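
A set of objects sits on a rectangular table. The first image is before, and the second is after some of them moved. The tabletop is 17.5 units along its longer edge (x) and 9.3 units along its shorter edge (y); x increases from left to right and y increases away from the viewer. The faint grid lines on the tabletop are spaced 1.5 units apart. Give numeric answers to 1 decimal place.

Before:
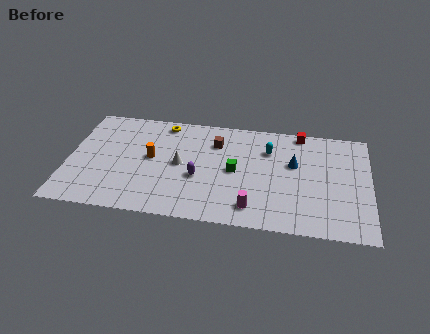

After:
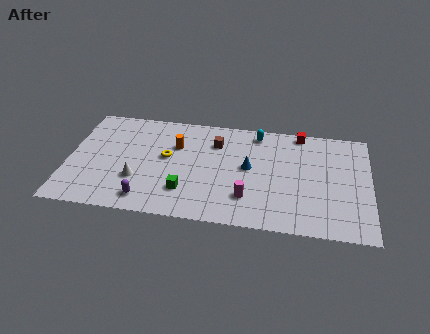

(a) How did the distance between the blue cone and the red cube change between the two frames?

+1.7

They were about 2.8 units apart before and 4.5 after — 1.7 units further apart.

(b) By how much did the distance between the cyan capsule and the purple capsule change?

+4.1

They were about 5.0 units apart before and 9.1 after — 4.1 units further apart.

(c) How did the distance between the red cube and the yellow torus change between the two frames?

+0.4

They were about 8.0 units apart before and 8.4 after — 0.4 units further apart.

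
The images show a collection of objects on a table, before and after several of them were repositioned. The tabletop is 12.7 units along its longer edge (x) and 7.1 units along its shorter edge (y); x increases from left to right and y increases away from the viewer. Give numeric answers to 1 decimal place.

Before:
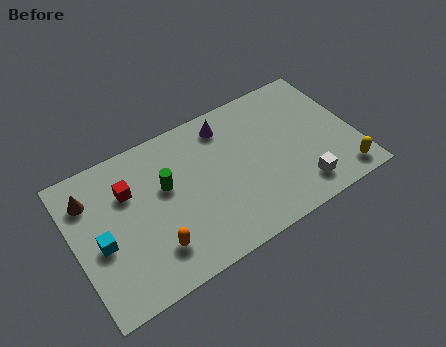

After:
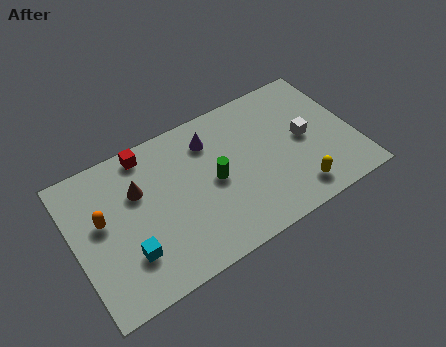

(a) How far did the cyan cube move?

1.6

From (1.1, 3.1) to (2.2, 2.0), the cyan cube covered √(1.1² + 1.1²) ≈ 1.6 units.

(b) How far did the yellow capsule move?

2.1

The yellow capsule moved from about (11.8, 1.0) to (9.7, 1.2), a distance of √(2.1² + 0.2²) ≈ 2.1.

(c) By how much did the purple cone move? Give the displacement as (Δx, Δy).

(-0.8, -0.4)

From the two frames, the purple cone sits at roughly (7.2, 5.9) before and (6.4, 5.5) after.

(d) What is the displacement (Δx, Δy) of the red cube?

(1.0, 1.4)

From the two frames, the red cube sits at roughly (2.6, 4.9) before and (3.6, 6.3) after.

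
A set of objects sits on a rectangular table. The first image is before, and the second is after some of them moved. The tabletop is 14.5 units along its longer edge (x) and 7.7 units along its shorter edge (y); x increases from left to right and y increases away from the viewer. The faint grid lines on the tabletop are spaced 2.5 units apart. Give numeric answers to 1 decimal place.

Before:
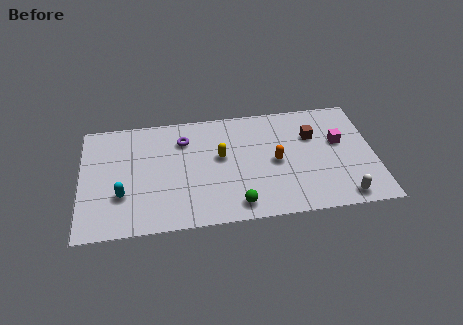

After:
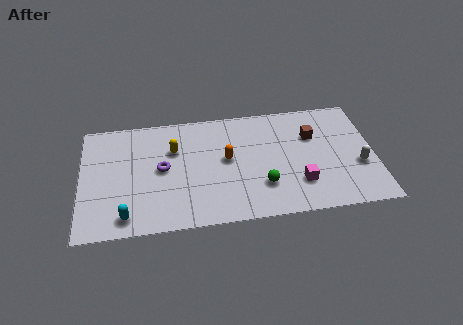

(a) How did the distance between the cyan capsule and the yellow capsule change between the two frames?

-0.5

They were about 5.3 units apart before and 4.8 after — 0.5 units closer together.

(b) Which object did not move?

the brown cube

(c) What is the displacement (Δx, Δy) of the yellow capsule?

(-2.3, 0.8)

The yellow capsule was at about (6.9, 4.4) and moved to about (4.6, 5.2).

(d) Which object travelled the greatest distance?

the magenta cube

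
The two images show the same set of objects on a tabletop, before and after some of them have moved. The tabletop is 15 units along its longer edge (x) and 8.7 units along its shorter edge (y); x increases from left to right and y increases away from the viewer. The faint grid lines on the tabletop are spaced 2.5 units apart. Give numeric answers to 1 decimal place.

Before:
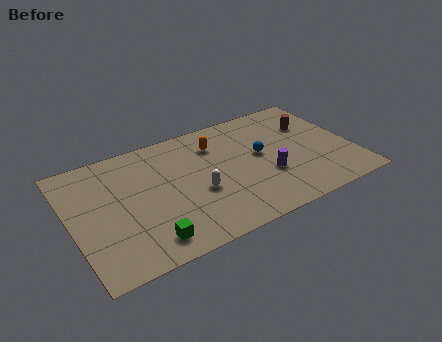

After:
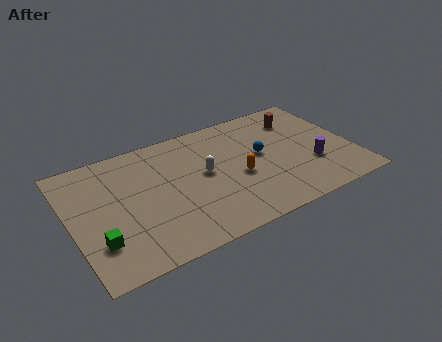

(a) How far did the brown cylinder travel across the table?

0.9

The brown cylinder was near (13.2, 6.0) before and (12.6, 6.7) after, so it travelled √(0.6² + 0.7²) ≈ 0.9 units.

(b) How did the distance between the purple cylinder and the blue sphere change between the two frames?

+1.4

The distance was about 1.7 in the first image and 3.1 in the second, so they moved 1.4 units further apart.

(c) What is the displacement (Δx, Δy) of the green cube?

(-2.4, 1.0)

The green cube was at about (3.6, 1.4) and moved to about (1.2, 2.4).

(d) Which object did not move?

the blue sphere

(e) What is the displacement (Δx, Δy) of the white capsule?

(0.5, 1.2)

From the two frames, the white capsule sits at roughly (6.6, 3.5) before and (7.1, 4.7) after.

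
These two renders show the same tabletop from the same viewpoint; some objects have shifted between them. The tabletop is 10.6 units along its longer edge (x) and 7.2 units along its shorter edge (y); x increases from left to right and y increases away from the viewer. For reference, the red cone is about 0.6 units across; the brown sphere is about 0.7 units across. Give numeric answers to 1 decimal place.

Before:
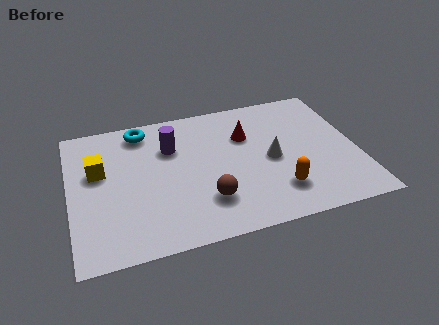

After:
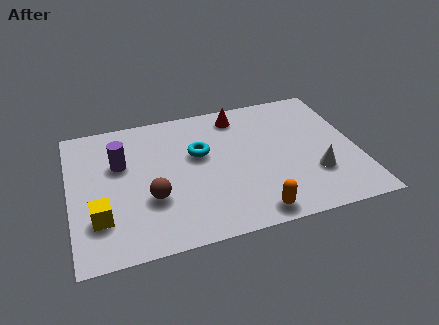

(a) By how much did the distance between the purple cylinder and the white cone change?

+3.5

They were about 3.9 units apart before and 7.4 after — 3.5 units further apart.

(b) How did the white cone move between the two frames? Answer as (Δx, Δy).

(1.5, -1.2)

The white cone started near (7.4, 3.4) and ended near (8.9, 2.2).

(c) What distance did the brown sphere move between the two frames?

2.1

From (4.9, 1.9) to (2.9, 2.5), the brown sphere covered √(2.0² + 0.6²) ≈ 2.1 units.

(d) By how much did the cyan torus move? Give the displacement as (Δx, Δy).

(2.0, -1.8)

The cyan torus was at about (2.8, 6.2) and moved to about (4.8, 4.4).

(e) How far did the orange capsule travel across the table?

1.3

The orange capsule moved from about (7.5, 1.7) to (6.5, 0.8), a distance of √(1.0² + 0.9²) ≈ 1.3.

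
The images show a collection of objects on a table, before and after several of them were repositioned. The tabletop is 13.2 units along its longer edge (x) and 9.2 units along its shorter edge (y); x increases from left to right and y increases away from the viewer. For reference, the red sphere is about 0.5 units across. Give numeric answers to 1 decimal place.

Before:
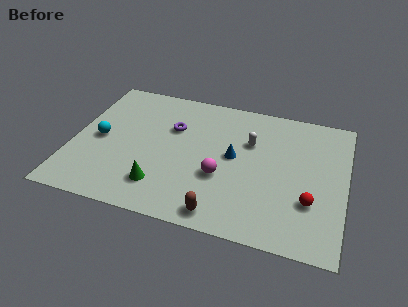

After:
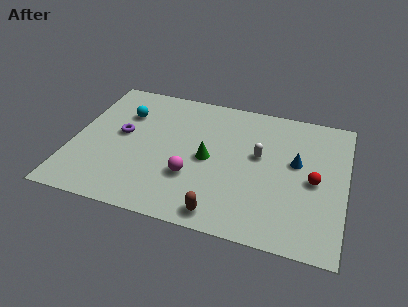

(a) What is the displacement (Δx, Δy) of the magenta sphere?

(-1.4, -0.4)

From the two frames, the magenta sphere sits at roughly (7.3, 3.4) before and (5.9, 3.0) after.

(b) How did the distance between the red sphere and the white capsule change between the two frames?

-1.6

They were about 4.5 units apart before and 2.9 after — 1.6 units closer together.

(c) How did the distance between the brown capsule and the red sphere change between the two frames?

+0.8

Before: roughly 4.5 units apart; after: 5.3. That's 0.8 units further apart.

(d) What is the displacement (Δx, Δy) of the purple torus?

(-2.4, -1.1)

From the two frames, the purple torus sits at roughly (4.7, 6.1) before and (2.3, 5.0) after.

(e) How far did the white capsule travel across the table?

0.9

The white capsule was near (8.5, 6.1) before and (9.0, 5.3) after, so it travelled √(0.5² + 0.8²) ≈ 0.9 units.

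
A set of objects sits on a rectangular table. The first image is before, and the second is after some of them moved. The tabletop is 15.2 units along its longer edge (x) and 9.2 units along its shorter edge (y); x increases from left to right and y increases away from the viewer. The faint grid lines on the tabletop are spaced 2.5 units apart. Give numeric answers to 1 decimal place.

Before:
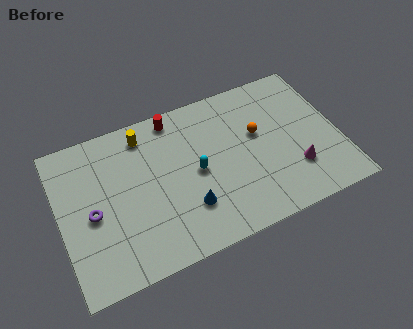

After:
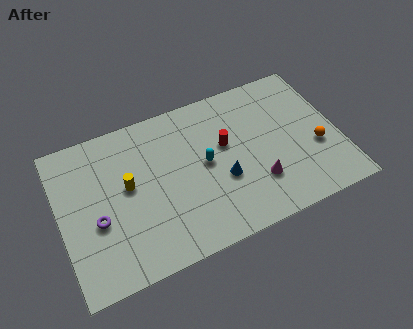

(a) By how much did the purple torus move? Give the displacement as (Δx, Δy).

(0.2, -0.5)

The purple torus was at about (1.7, 4.2) and moved to about (1.9, 3.7).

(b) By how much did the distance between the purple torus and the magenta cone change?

-2.3

Before: roughly 11.0 units apart; after: 8.7. That's 2.3 units closer together.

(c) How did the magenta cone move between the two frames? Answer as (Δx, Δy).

(-2.1, 0.0)

From the two frames, the magenta cone sits at roughly (12.6, 2.6) before and (10.5, 2.6) after.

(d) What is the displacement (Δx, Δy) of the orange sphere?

(3.0, -2.0)

The orange sphere was at about (10.9, 5.5) and moved to about (13.9, 3.5).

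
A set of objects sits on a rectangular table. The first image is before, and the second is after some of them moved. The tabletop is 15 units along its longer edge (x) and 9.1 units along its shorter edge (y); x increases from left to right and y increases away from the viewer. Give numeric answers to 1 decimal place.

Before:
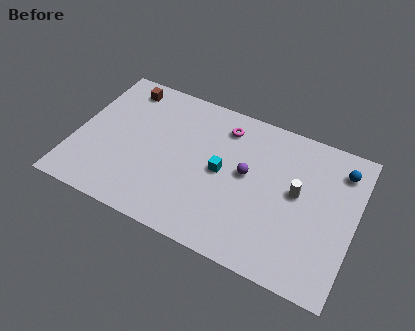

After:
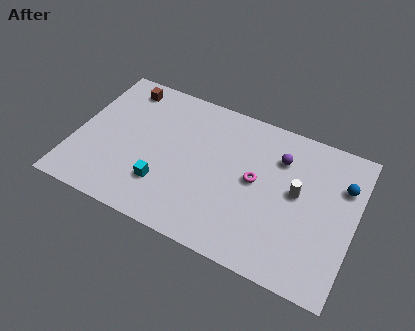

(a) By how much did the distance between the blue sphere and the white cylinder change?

-0.4

They were about 3.1 units apart before and 2.7 after — 0.4 units closer together.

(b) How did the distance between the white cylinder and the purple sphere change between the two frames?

-0.7

The distance was about 2.7 in the first image and 2.0 in the second, so they moved 0.7 units closer together.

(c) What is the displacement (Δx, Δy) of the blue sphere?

(0.2, -0.9)

The blue sphere was at about (14.0, 7.3) and moved to about (14.2, 6.4).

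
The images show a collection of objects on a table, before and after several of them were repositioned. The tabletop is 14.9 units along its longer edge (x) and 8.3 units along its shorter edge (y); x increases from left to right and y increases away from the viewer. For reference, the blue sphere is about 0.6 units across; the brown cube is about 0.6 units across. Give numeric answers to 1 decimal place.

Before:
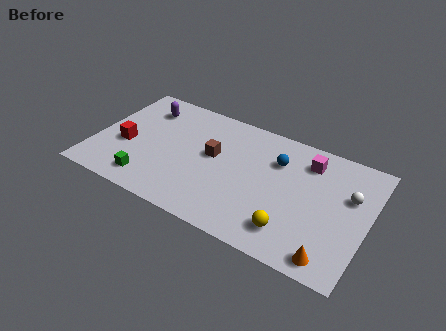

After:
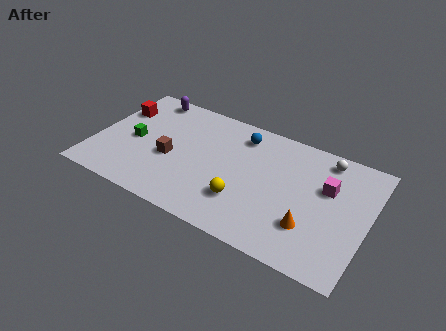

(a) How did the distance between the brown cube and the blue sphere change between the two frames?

+1.2

Before: roughly 3.6 units apart; after: 4.8. That's 1.2 units further apart.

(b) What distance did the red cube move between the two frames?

2.5

The red cube moved from about (1.7, 3.4) to (0.9, 5.8), a distance of √(0.8² + 2.4²) ≈ 2.5.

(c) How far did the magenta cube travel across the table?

1.8

The magenta cube moved from about (11.4, 6.6) to (12.6, 5.3), a distance of √(1.2² + 1.3²) ≈ 1.8.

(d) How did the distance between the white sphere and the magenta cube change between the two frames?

-0.8

The distance was about 2.7 in the first image and 1.9 in the second, so they moved 0.8 units closer together.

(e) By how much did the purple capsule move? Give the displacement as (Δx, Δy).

(0.0, 0.9)

From the two frames, the purple capsule sits at roughly (2.3, 6.5) before and (2.3, 7.4) after.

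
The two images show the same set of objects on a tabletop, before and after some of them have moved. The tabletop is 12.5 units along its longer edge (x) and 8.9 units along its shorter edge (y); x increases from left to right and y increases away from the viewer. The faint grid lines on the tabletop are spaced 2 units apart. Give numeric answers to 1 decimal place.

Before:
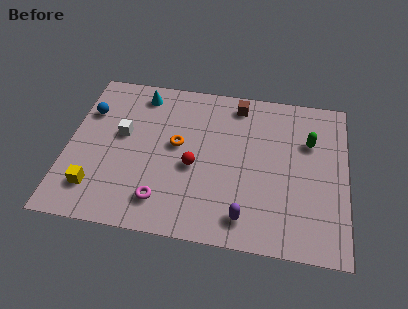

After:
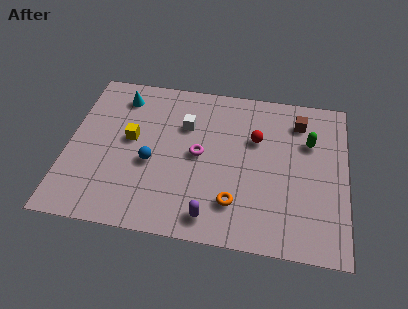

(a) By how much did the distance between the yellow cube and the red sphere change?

+1.0

Before: roughly 4.7 units apart; after: 5.7. That's 1.0 units further apart.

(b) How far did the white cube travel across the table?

3.0

The white cube moved from about (2.4, 5.1) to (5.2, 6.1), a distance of √(2.8² + 1.0²) ≈ 3.0.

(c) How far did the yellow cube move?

3.3

From (1.4, 1.9) to (2.8, 4.9), the yellow cube covered √(1.4² + 3.0²) ≈ 3.3 units.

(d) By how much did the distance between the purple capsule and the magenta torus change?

-0.3

They were about 3.7 units apart before and 3.4 after — 0.3 units closer together.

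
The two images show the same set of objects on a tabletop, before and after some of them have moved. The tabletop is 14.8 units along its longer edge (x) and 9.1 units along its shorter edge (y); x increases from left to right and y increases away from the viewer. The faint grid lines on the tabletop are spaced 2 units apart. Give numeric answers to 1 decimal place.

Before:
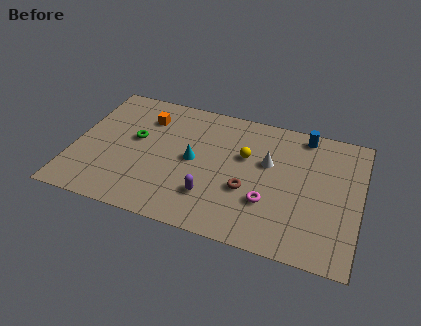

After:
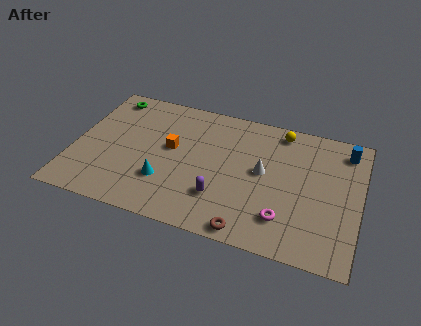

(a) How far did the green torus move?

3.2

The green torus was near (3.1, 5.2) before and (1.4, 7.9) after, so it travelled √(1.7² + 2.7²) ≈ 3.2 units.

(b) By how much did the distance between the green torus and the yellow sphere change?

+3.4

Before: roughly 5.7 units apart; after: 9.1. That's 3.4 units further apart.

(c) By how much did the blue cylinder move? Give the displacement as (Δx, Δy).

(2.2, -0.5)

The blue cylinder was at about (11.7, 8.1) and moved to about (13.9, 7.6).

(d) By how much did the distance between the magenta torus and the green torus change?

+3.8

Before: roughly 7.5 units apart; after: 11.3. That's 3.8 units further apart.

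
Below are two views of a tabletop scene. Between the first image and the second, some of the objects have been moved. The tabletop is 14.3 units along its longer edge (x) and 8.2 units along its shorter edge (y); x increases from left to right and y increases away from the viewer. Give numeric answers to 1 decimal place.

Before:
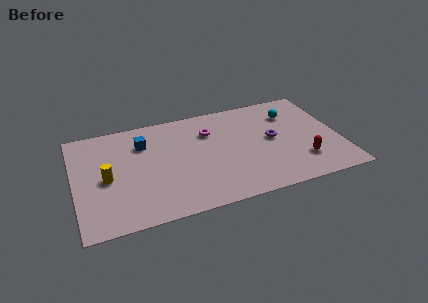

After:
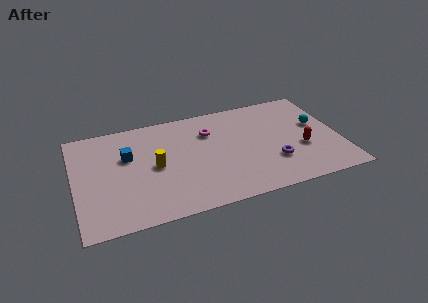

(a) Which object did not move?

the magenta torus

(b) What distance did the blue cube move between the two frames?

1.2

The blue cube was near (3.8, 6.0) before and (2.9, 5.2) after, so it travelled √(0.9² + 0.8²) ≈ 1.2 units.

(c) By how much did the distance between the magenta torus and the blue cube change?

+1.0

Before: roughly 3.6 units apart; after: 4.6. That's 1.0 units further apart.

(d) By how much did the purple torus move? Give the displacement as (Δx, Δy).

(-0.1, -1.8)

The purple torus started near (10.7, 4.3) and ended near (10.6, 2.5).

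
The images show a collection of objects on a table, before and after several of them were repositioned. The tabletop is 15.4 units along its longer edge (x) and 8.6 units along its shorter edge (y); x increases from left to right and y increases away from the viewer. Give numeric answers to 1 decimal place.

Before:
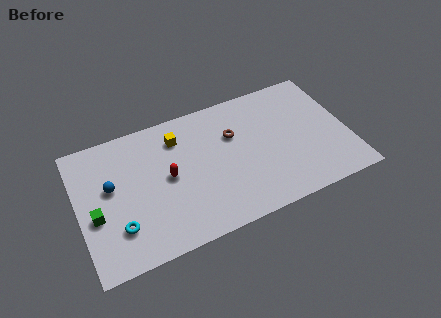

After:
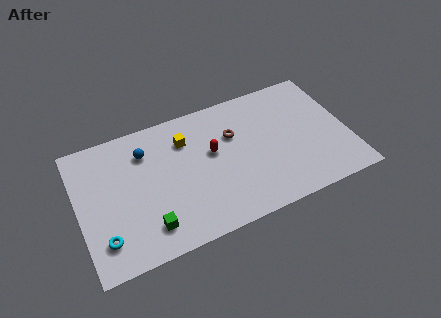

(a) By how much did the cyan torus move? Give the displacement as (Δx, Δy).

(-0.9, -0.4)

The cyan torus started near (2.1, 2.3) and ended near (1.2, 1.9).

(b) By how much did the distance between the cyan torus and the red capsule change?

+3.5

The distance was about 3.7 in the first image and 7.2 in the second, so they moved 3.5 units further apart.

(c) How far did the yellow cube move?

0.5

The yellow cube was near (5.9, 6.7) before and (6.3, 6.4) after, so it travelled √(0.4² + 0.3²) ≈ 0.5 units.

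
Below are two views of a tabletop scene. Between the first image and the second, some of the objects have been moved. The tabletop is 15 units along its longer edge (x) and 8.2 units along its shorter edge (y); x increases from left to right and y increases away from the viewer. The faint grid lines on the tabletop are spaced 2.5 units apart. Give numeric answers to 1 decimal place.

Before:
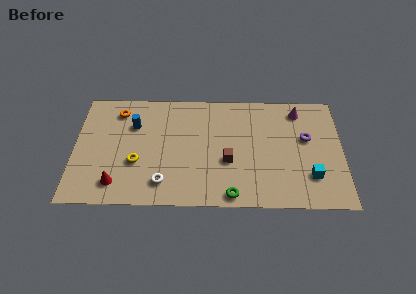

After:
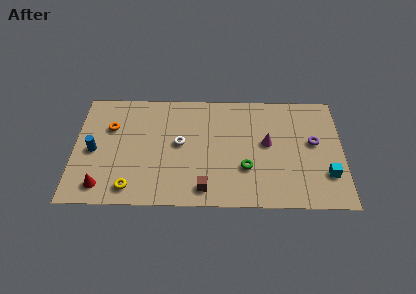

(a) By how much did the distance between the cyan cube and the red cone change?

+1.7

Before: roughly 10.8 units apart; after: 12.5. That's 1.7 units further apart.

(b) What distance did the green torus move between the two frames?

2.1

The green torus moved from about (8.8, 0.8) to (9.6, 2.7), a distance of √(0.8² + 1.9²) ≈ 2.1.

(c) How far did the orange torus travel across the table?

1.3

The orange torus was near (2.4, 6.7) before and (2.0, 5.5) after, so it travelled √(0.4² + 1.2²) ≈ 1.3 units.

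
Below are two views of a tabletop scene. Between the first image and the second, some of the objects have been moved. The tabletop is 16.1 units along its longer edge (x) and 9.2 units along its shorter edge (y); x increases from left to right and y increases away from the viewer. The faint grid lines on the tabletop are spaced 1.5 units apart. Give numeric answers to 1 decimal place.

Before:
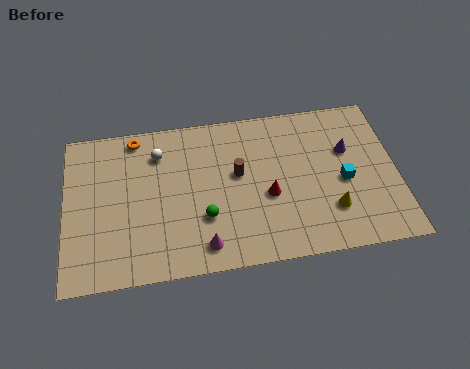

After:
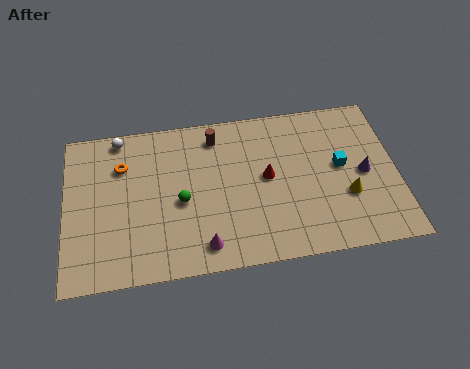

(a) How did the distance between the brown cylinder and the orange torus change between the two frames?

-1.0

They were about 5.7 units apart before and 4.7 after — 1.0 units closer together.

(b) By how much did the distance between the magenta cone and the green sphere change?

+1.3

They were about 1.6 units apart before and 2.9 after — 1.3 units further apart.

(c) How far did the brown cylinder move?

2.6

From (8.4, 5.3) to (7.4, 7.7), the brown cylinder covered √(1.0² + 2.4²) ≈ 2.6 units.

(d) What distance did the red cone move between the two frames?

1.1

The red cone moved from about (9.8, 3.8) to (9.8, 4.9), a distance of √(0.0² + 1.1²) ≈ 1.1.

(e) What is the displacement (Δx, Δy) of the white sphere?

(-1.9, 1.2)

The white sphere started near (4.6, 7.1) and ended near (2.7, 8.3).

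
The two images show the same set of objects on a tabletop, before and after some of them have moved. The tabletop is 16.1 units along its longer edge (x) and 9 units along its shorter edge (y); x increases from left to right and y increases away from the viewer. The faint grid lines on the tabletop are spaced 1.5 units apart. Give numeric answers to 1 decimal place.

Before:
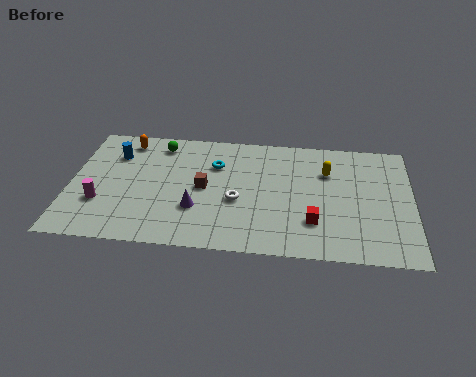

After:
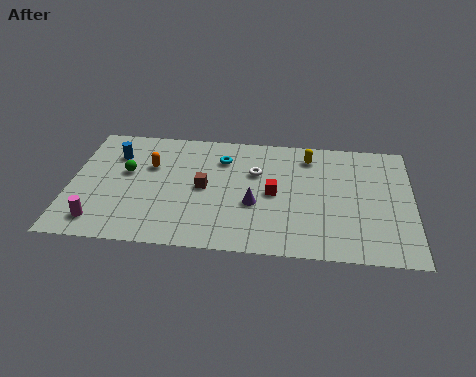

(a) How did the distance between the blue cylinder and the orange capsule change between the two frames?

+0.6

The distance was about 1.2 in the first image and 1.8 in the second, so they moved 0.6 units further apart.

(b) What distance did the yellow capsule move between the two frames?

1.4

The yellow capsule moved from about (12.1, 6.3) to (11.2, 7.4), a distance of √(0.9² + 1.1²) ≈ 1.4.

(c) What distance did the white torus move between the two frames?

2.3

From (7.9, 3.7) to (8.7, 5.9), the white torus covered √(0.8² + 2.2²) ≈ 2.3 units.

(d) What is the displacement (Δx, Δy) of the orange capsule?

(1.2, -1.8)

The orange capsule started near (2.5, 7.7) and ended near (3.7, 5.9).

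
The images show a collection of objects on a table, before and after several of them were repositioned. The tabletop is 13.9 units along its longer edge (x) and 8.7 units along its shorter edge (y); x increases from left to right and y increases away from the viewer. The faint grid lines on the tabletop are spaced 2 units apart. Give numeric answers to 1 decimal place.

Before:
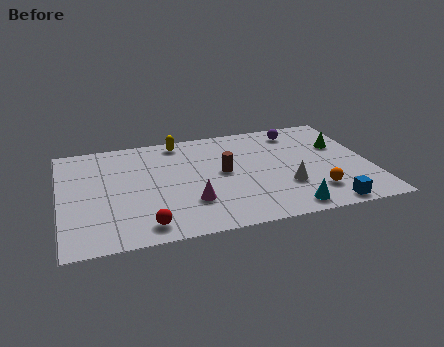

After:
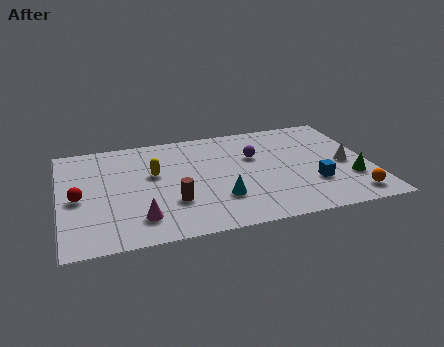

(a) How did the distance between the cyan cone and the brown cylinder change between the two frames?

-2.3

Before: roughly 4.4 units apart; after: 2.1. That's 2.3 units closer together.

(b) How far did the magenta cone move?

2.4

The magenta cone moved from about (5.7, 2.5) to (3.4, 1.8), a distance of √(2.3² + 0.7²) ≈ 2.4.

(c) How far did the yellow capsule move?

2.8

The yellow capsule moved from about (5.5, 7.7) to (4.2, 5.2), a distance of √(1.3² + 2.5²) ≈ 2.8.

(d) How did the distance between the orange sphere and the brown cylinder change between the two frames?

+3.3

The distance was about 4.7 in the first image and 8.0 in the second, so they moved 3.3 units further apart.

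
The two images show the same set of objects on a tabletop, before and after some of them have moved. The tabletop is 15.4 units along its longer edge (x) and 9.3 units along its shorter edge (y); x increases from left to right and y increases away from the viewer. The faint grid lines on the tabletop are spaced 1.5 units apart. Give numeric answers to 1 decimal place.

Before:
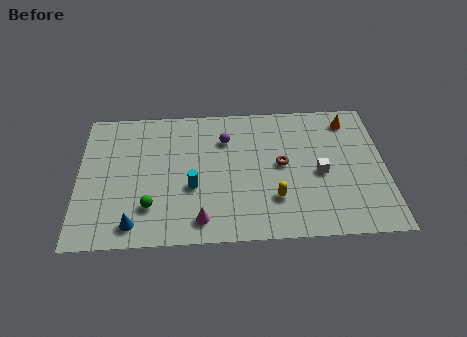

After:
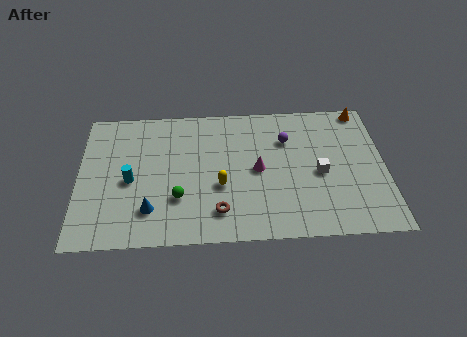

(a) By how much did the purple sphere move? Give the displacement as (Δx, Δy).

(3.1, -0.2)

The purple sphere was at about (7.4, 6.8) and moved to about (10.5, 6.6).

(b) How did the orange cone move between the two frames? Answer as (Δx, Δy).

(0.7, 0.7)

The orange cone was at about (13.7, 7.8) and moved to about (14.4, 8.5).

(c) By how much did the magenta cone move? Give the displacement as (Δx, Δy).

(2.9, 3.2)

From the two frames, the magenta cone sits at roughly (6.1, 1.4) before and (9.0, 4.6) after.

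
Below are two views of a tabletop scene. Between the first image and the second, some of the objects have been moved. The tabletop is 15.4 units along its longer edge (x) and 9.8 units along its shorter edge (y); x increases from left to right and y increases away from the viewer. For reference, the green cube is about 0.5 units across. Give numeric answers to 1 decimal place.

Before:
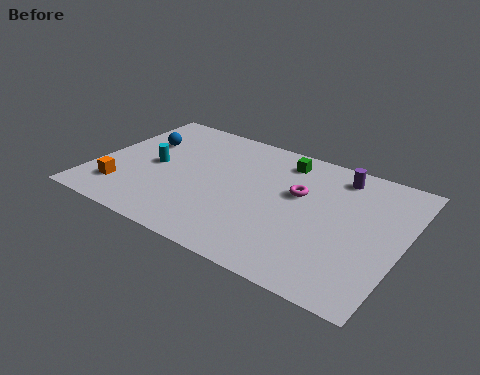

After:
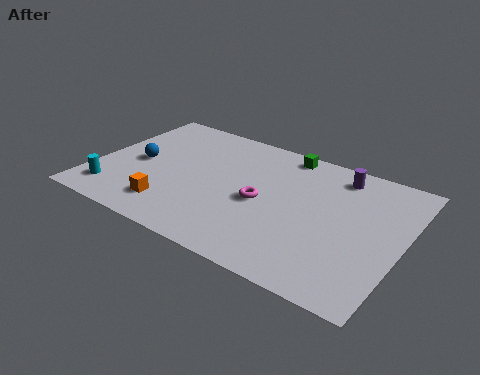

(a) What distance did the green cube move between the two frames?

0.6

The green cube was near (9.0, 8.2) before and (9.0, 8.8) after, so it travelled √(0.0² + 0.6²) ≈ 0.6 units.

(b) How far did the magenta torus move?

2.2

From (10.1, 6.0) to (8.5, 4.5), the magenta torus covered √(1.6² + 1.5²) ≈ 2.2 units.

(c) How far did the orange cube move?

2.6

The orange cube moved from about (1.7, 2.2) to (4.3, 2.0), a distance of √(2.6² + 0.2²) ≈ 2.6.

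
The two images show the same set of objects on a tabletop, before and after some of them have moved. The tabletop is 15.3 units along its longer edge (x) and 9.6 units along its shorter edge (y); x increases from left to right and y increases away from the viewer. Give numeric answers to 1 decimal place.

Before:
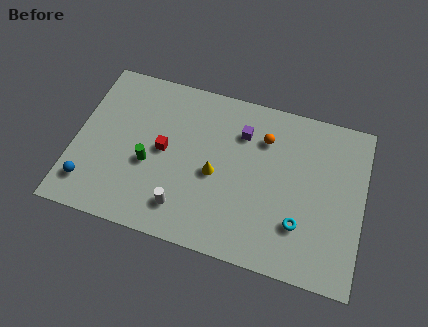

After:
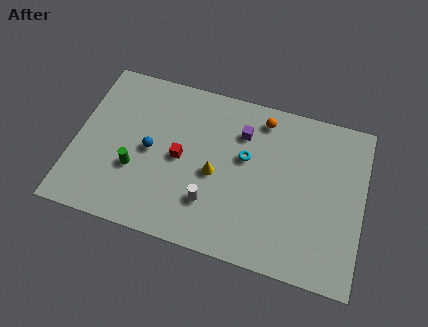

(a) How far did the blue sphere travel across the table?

4.1

The blue sphere was near (1.0, 1.9) before and (4.0, 4.7) after, so it travelled √(3.0² + 2.8²) ≈ 4.1 units.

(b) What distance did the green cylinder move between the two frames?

0.9

The green cylinder moved from about (4.0, 3.9) to (3.3, 3.4), a distance of √(0.7² + 0.5²) ≈ 0.9.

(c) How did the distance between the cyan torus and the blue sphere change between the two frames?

-6.0

Before: roughly 11.1 units apart; after: 5.1. That's 6.0 units closer together.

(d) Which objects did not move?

the purple cube and the yellow cone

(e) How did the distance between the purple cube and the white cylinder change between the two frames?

-1.2

They were about 5.9 units apart before and 4.7 after — 1.2 units closer together.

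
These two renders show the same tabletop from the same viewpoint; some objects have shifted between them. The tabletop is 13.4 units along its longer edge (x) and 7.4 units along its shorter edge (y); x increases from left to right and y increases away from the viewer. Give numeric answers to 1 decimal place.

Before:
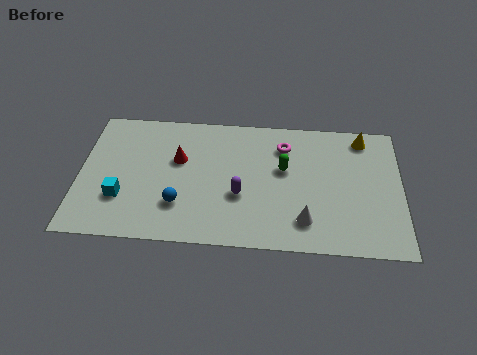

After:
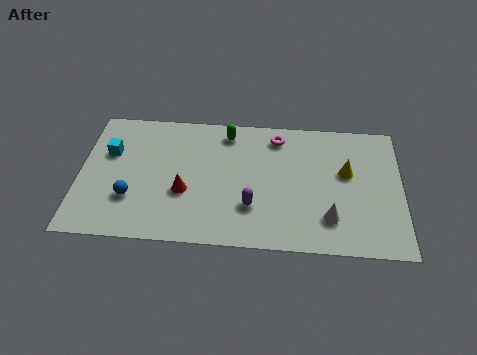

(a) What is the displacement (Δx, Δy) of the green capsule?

(-2.4, 1.9)

The green capsule started near (8.5, 4.4) and ended near (6.1, 6.3).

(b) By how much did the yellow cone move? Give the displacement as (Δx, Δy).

(-0.7, -2.0)

The yellow cone was at about (11.8, 6.4) and moved to about (11.1, 4.4).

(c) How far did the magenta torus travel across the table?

0.6

The magenta torus moved from about (8.5, 5.7) to (8.2, 6.2), a distance of √(0.3² + 0.5²) ≈ 0.6.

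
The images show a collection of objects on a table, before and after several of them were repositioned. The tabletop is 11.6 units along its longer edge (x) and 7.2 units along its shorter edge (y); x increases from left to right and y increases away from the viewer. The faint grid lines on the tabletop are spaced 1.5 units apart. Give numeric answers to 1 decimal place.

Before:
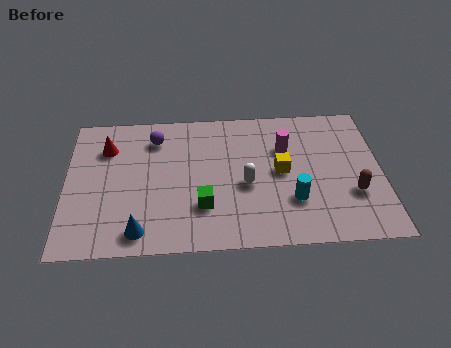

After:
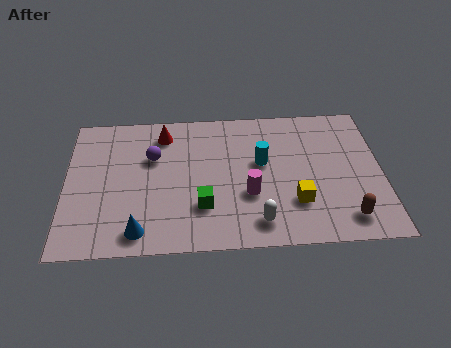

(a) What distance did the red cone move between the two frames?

2.2

The red cone moved from about (1.5, 5.3) to (3.6, 5.9), a distance of √(2.1² + 0.6²) ≈ 2.2.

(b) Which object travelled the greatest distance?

the magenta cylinder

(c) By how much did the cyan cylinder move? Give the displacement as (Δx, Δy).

(-1.1, 2.0)

The cyan cylinder started near (8.3, 2.2) and ended near (7.2, 4.2).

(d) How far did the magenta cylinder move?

2.7

From (8.1, 4.9) to (6.7, 2.6), the magenta cylinder covered √(1.4² + 2.3²) ≈ 2.7 units.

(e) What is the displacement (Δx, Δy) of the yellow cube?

(0.5, -1.6)

The yellow cube was at about (7.9, 3.7) and moved to about (8.4, 2.1).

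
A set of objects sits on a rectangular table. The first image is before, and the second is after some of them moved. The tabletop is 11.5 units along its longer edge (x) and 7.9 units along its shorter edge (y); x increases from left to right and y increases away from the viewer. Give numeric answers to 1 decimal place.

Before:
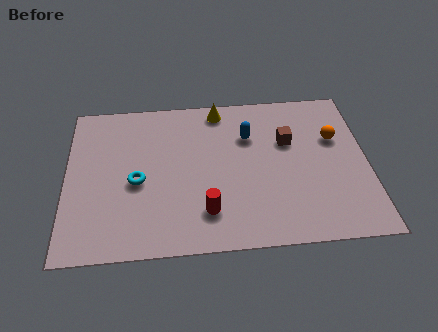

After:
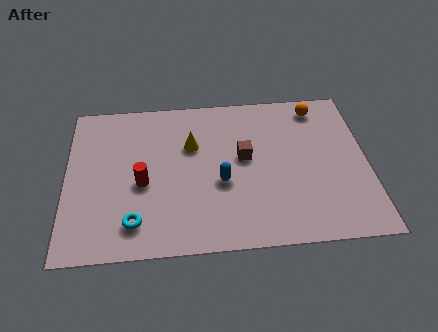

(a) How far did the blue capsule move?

2.5

The blue capsule moved from about (7.0, 5.5) to (5.9, 3.2), a distance of √(1.1² + 2.3²) ≈ 2.5.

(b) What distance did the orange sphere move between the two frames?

1.8

The orange sphere was near (10.3, 5.1) before and (9.7, 6.8) after, so it travelled √(0.6² + 1.7²) ≈ 1.8 units.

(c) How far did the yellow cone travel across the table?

2.1

The yellow cone moved from about (5.9, 7.0) to (4.8, 5.2), a distance of √(1.1² + 1.8²) ≈ 2.1.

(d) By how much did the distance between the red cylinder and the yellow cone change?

-2.6

Before: roughly 5.2 units apart; after: 2.6. That's 2.6 units closer together.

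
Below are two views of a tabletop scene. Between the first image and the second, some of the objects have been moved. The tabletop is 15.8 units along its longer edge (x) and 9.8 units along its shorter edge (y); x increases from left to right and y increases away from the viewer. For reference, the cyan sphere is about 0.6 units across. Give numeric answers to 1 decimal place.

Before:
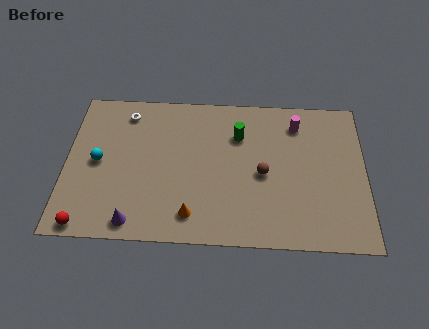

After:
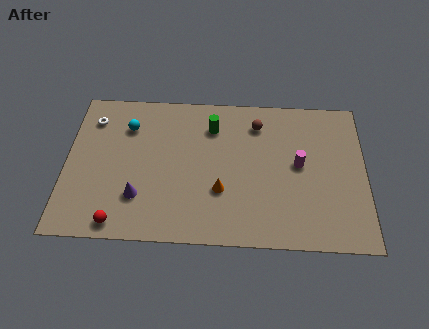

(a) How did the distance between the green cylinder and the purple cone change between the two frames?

-1.9

Before: roughly 8.0 units apart; after: 6.1. That's 1.9 units closer together.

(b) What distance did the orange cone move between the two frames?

2.2

The orange cone moved from about (6.7, 1.7) to (8.2, 3.3), a distance of √(1.5² + 1.6²) ≈ 2.2.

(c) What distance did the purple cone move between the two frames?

1.6

The purple cone was near (3.7, 1.1) before and (3.9, 2.7) after, so it travelled √(0.2² + 1.6²) ≈ 1.6 units.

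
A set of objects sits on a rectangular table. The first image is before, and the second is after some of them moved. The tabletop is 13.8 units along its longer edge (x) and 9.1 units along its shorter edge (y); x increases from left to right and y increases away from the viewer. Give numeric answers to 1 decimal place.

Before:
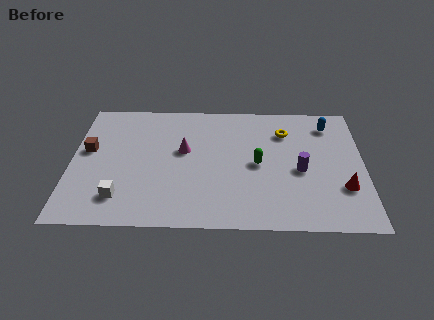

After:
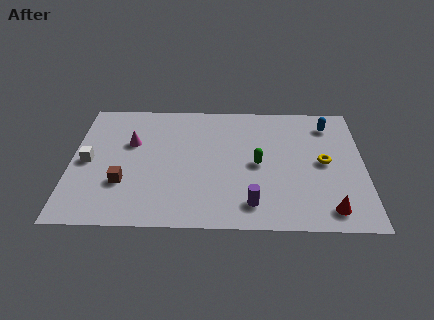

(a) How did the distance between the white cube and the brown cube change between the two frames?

-1.4

They were about 3.7 units apart before and 2.3 after — 1.4 units closer together.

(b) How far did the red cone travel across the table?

1.7

The red cone moved from about (12.8, 2.8) to (12.1, 1.3), a distance of √(0.7² + 1.5²) ≈ 1.7.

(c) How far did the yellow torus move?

2.8

The yellow torus moved from about (10.1, 6.8) to (11.9, 4.6), a distance of √(1.8² + 2.2²) ≈ 2.8.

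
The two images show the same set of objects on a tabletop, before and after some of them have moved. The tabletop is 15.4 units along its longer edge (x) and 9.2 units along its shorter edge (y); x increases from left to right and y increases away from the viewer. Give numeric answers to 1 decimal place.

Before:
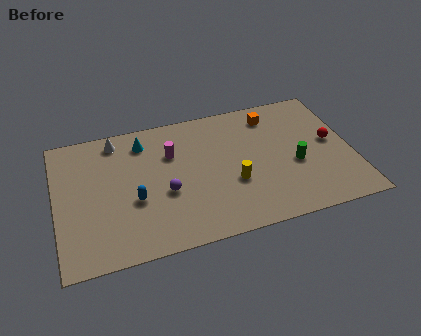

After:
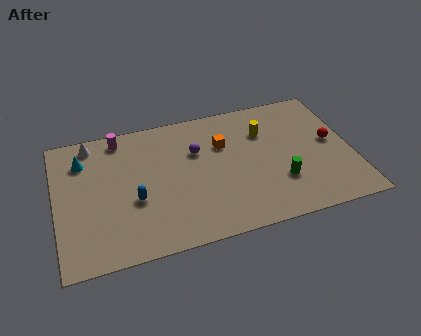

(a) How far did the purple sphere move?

3.0

The purple sphere was near (5.6, 3.7) before and (7.4, 6.1) after, so it travelled √(1.8² + 2.4²) ≈ 3.0 units.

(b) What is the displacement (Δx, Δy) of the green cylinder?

(-0.9, -1.0)

From the two frames, the green cylinder sits at roughly (12.4, 3.8) before and (11.5, 2.8) after.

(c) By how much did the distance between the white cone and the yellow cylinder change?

+1.7

Before: roughly 7.4 units apart; after: 9.1. That's 1.7 units further apart.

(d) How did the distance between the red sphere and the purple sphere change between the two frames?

-1.8

They were about 8.9 units apart before and 7.1 after — 1.8 units closer together.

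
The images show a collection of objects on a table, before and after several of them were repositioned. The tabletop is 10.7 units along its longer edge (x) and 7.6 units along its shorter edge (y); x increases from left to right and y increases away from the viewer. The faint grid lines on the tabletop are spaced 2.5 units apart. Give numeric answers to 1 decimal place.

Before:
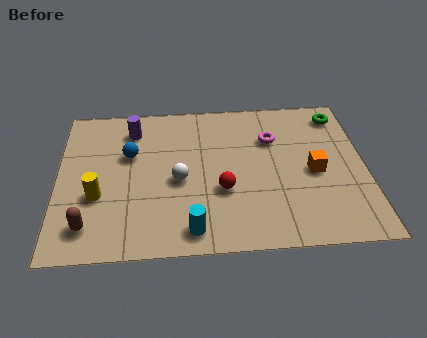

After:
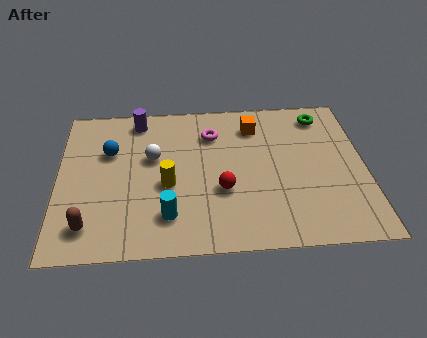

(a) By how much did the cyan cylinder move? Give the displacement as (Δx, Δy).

(-0.8, 0.7)

The cyan cylinder was at about (4.6, 1.0) and moved to about (3.8, 1.7).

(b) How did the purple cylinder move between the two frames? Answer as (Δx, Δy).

(0.2, 0.5)

The purple cylinder was at about (2.6, 6.1) and moved to about (2.8, 6.6).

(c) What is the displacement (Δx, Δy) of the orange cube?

(-2.0, 2.5)

The orange cube started near (8.9, 3.5) and ended near (6.9, 6.0).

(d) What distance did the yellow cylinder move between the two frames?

2.4

The yellow cylinder moved from about (1.4, 2.8) to (3.8, 3.2), a distance of √(2.4² + 0.4²) ≈ 2.4.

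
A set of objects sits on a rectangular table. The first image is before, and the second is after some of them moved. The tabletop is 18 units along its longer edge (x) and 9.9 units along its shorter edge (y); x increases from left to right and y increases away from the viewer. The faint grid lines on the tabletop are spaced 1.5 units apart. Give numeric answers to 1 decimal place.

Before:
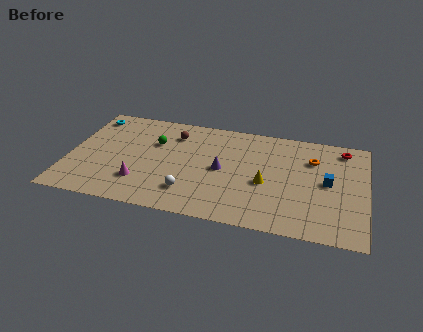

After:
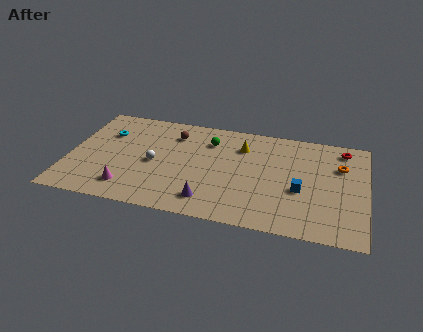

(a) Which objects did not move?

the brown sphere and the red torus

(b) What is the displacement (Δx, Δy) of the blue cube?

(-1.6, -1.1)

The blue cube was at about (15.7, 5.1) and moved to about (14.1, 4.0).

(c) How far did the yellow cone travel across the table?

3.6

The yellow cone moved from about (12.0, 4.2) to (10.4, 7.4), a distance of √(1.6² + 3.2²) ≈ 3.6.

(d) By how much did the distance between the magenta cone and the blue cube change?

-1.0

They were about 11.5 units apart before and 10.5 after — 1.0 units closer together.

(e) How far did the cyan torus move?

1.9

The cyan torus was near (1.0, 8.4) before and (2.1, 6.9) after, so it travelled √(1.1² + 1.5²) ≈ 1.9 units.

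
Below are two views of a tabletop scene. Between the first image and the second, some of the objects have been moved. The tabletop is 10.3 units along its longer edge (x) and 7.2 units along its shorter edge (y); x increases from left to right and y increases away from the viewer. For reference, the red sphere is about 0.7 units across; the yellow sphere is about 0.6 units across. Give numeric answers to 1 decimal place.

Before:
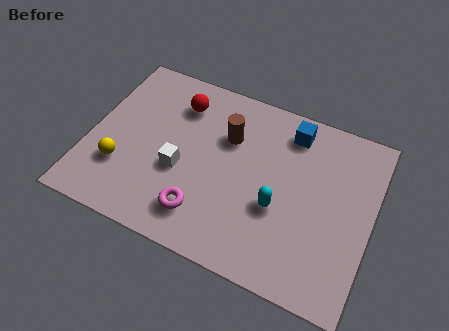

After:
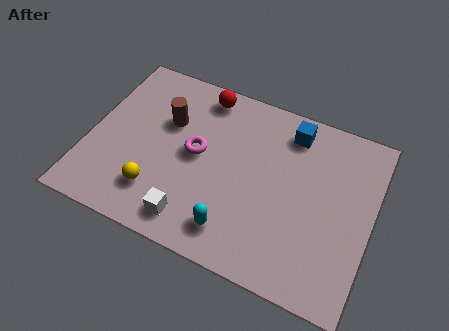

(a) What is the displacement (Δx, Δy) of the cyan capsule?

(-1.4, -1.5)

The cyan capsule started near (7.0, 2.8) and ended near (5.6, 1.3).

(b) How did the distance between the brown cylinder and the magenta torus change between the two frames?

-1.9

They were about 3.4 units apart before and 1.5 after — 1.9 units closer together.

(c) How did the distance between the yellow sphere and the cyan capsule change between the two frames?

-2.8

The distance was about 5.7 in the first image and 2.9 in the second, so they moved 2.8 units closer together.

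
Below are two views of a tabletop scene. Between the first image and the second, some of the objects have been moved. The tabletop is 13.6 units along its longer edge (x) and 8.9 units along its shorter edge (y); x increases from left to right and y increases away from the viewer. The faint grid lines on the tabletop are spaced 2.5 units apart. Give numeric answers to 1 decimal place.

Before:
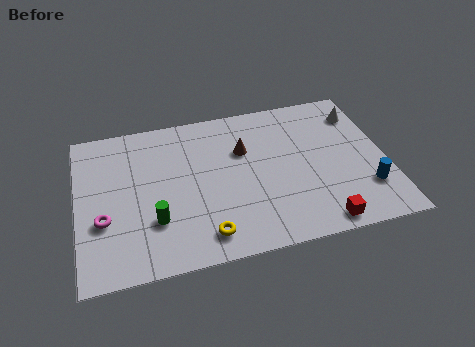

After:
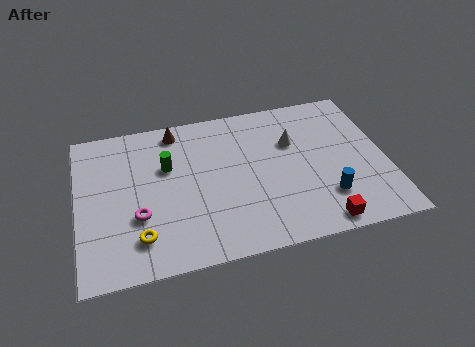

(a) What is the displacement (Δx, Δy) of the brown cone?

(-2.9, 1.9)

The brown cone started near (7.4, 5.9) and ended near (4.5, 7.8).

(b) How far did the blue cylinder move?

1.8

The blue cylinder was near (12.6, 2.4) before and (10.8, 2.3) after, so it travelled √(1.8² + 0.1²) ≈ 1.8 units.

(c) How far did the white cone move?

3.3

The white cone moved from about (12.7, 7.0) to (9.6, 5.9), a distance of √(3.1² + 1.1²) ≈ 3.3.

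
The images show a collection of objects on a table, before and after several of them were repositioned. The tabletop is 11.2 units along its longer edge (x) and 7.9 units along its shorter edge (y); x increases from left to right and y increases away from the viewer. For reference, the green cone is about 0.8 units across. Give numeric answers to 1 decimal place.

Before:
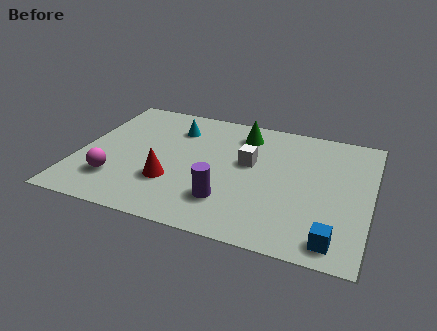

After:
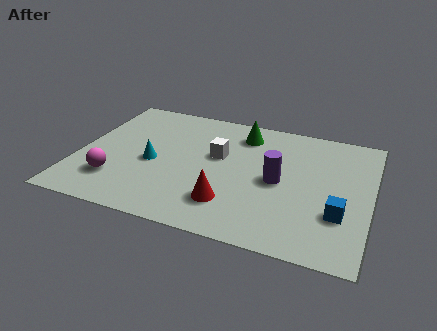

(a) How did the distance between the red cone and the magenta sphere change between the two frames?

+2.2

Before: roughly 2.2 units apart; after: 4.4. That's 2.2 units further apart.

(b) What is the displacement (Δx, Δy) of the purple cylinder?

(1.8, 1.8)

The purple cylinder was at about (5.9, 2.0) and moved to about (7.7, 3.8).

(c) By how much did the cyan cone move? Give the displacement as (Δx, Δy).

(-0.6, -2.5)

The cyan cone started near (3.5, 6.0) and ended near (2.9, 3.5).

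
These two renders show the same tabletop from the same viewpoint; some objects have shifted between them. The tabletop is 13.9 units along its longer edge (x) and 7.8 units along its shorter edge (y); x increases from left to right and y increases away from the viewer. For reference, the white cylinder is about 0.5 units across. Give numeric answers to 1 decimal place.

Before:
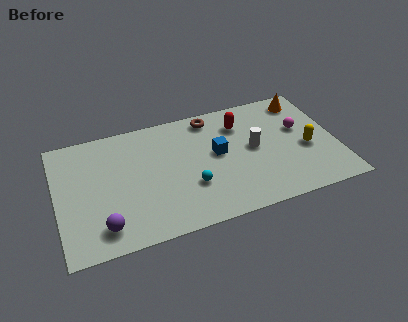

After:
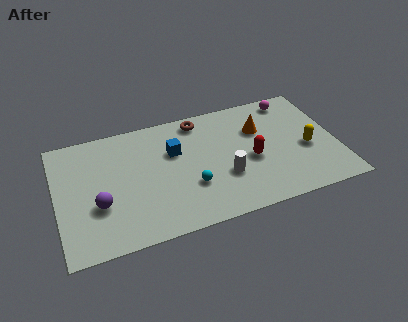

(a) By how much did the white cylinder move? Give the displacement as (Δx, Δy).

(-1.6, -1.4)

The white cylinder started near (9.8, 4.1) and ended near (8.2, 2.7).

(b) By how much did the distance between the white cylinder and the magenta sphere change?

+3.1

They were about 2.5 units apart before and 5.6 after — 3.1 units further apart.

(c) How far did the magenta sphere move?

2.1

From (12.2, 4.7) to (12.0, 6.8), the magenta sphere covered √(0.2² + 2.1²) ≈ 2.1 units.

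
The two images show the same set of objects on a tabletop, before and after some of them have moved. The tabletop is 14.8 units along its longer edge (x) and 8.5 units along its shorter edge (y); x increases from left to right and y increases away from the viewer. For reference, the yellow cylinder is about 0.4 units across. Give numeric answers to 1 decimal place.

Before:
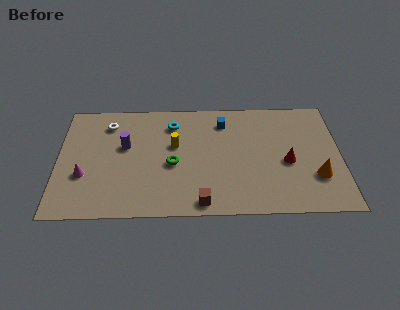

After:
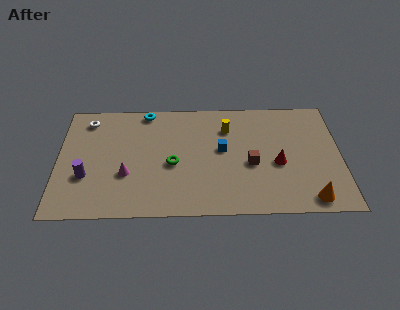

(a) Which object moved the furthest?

the brown cube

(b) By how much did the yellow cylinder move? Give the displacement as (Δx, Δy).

(2.8, 1.2)

The yellow cylinder started near (6.1, 5.1) and ended near (8.9, 6.3).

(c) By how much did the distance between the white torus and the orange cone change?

+1.4

They were about 11.7 units apart before and 13.1 after — 1.4 units further apart.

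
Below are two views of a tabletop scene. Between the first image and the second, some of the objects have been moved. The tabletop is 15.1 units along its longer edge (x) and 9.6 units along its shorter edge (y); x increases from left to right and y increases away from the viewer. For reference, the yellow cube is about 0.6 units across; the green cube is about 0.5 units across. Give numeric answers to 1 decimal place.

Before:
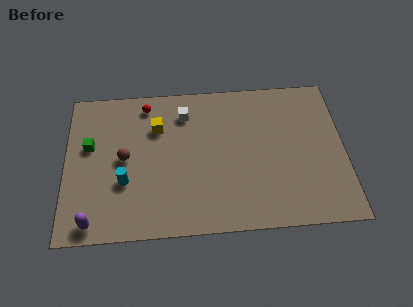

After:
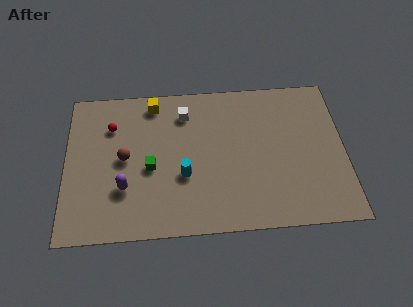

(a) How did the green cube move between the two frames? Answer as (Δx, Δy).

(3.3, -1.6)

From the two frames, the green cube sits at roughly (1.3, 5.8) before and (4.6, 4.2) after.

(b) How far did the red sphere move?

2.3

From (4.4, 8.3) to (2.5, 7.0), the red sphere covered √(1.9² + 1.3²) ≈ 2.3 units.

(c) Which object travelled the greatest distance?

the green cube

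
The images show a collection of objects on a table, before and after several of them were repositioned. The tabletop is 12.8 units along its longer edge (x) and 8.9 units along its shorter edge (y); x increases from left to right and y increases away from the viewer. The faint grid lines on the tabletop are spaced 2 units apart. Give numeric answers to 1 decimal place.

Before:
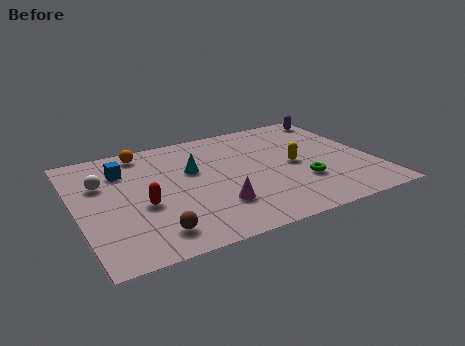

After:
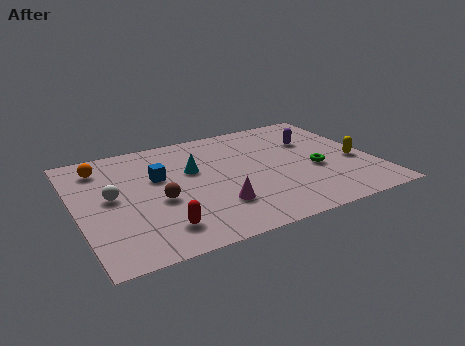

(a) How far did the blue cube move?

1.8

The blue cube moved from about (2.2, 6.6) to (3.6, 5.5), a distance of √(1.4² + 1.1²) ≈ 1.8.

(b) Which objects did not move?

the magenta cone and the cyan cone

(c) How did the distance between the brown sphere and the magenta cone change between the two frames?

-0.3

The distance was about 2.9 in the first image and 2.6 in the second, so they moved 0.3 units closer together.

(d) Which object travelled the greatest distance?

the yellow capsule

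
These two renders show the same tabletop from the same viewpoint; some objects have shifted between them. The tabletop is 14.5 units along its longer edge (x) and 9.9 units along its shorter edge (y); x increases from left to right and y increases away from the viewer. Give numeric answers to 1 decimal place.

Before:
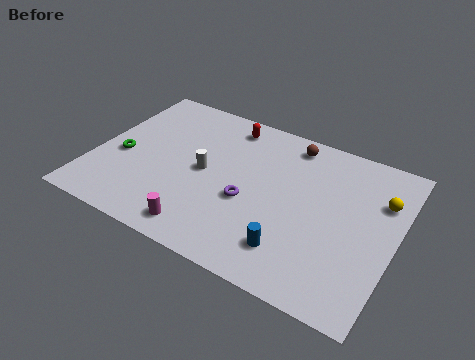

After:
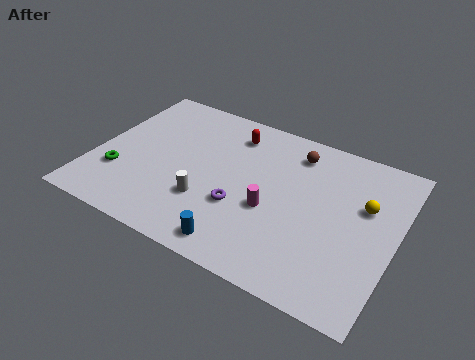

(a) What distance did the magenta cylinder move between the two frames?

4.0

From (5.8, 1.3) to (8.7, 4.0), the magenta cylinder covered √(2.9² + 2.7²) ≈ 4.0 units.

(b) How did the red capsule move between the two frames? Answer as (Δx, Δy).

(0.3, -0.5)

The red capsule started near (5.9, 8.5) and ended near (6.2, 8.0).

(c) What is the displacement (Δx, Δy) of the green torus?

(0.1, -1.2)

The green torus was at about (1.3, 4.2) and moved to about (1.4, 3.0).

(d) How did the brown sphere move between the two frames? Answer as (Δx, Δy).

(0.3, -0.5)

From the two frames, the brown sphere sits at roughly (9.0, 8.6) before and (9.3, 8.1) after.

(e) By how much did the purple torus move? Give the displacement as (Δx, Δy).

(-0.3, -0.5)

The purple torus was at about (7.6, 4.0) and moved to about (7.3, 3.5).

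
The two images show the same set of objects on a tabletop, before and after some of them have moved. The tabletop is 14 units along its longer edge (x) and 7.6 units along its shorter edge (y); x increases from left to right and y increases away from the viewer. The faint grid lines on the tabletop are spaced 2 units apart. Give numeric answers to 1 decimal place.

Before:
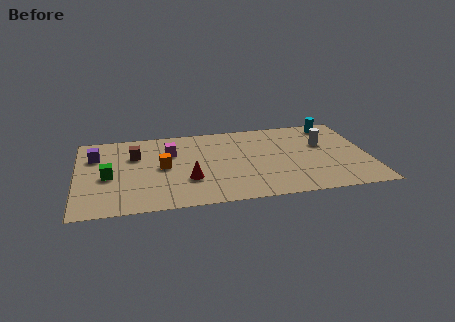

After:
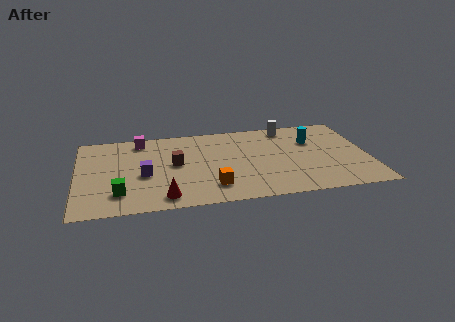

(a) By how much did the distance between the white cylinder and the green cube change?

-0.9

Before: roughly 10.5 units apart; after: 9.6. That's 0.9 units closer together.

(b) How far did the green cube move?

1.7

The green cube moved from about (1.5, 3.4) to (2.0, 1.8), a distance of √(0.5² + 1.6²) ≈ 1.7.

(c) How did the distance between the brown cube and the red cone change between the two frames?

-0.6

Before: roughly 3.7 units apart; after: 3.1. That's 0.6 units closer together.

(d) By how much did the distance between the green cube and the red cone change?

-1.7

The distance was about 3.9 in the first image and 2.2 in the second, so they moved 1.7 units closer together.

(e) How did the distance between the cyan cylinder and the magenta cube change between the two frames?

+0.3

They were about 8.1 units apart before and 8.4 after — 0.3 units further apart.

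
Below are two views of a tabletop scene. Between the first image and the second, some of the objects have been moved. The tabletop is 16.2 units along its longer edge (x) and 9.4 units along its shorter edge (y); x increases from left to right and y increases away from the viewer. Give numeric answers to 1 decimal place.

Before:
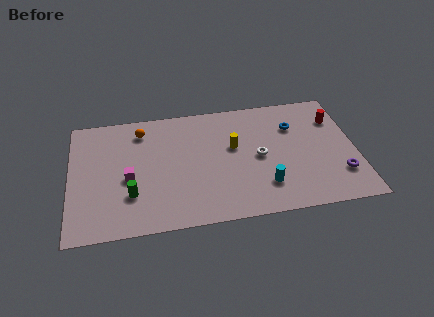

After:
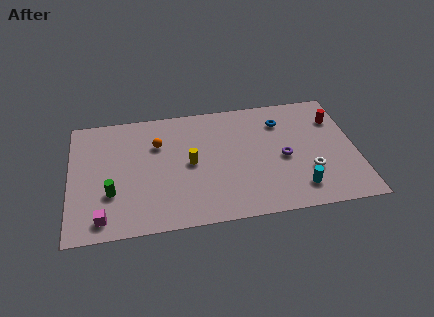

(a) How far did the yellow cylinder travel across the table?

2.7

The yellow cylinder was near (9.3, 5.6) before and (6.8, 4.7) after, so it travelled √(2.5² + 0.9²) ≈ 2.7 units.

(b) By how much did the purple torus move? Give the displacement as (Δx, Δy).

(-3.1, 1.8)

The purple torus was at about (15.2, 2.5) and moved to about (12.1, 4.3).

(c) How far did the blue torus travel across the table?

0.9

The blue torus moved from about (12.8, 6.7) to (12.1, 7.2), a distance of √(0.7² + 0.5²) ≈ 0.9.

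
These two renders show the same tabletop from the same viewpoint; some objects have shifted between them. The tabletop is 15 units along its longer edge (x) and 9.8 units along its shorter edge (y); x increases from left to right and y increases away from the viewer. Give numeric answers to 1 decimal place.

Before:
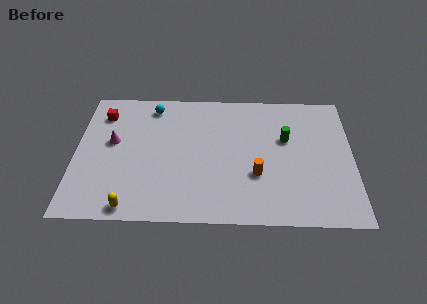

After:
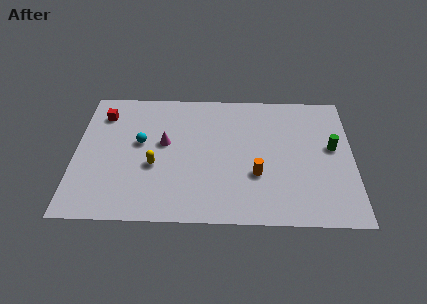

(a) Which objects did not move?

the red cube and the orange cylinder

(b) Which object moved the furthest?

the yellow capsule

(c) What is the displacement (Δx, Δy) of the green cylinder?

(2.5, -0.6)

The green cylinder was at about (11.4, 6.1) and moved to about (13.9, 5.5).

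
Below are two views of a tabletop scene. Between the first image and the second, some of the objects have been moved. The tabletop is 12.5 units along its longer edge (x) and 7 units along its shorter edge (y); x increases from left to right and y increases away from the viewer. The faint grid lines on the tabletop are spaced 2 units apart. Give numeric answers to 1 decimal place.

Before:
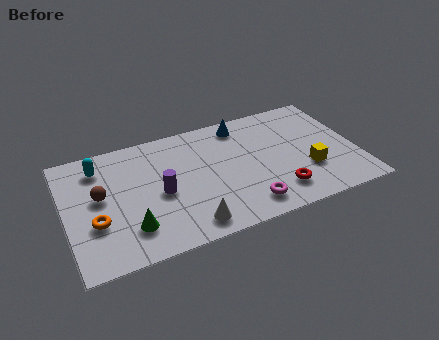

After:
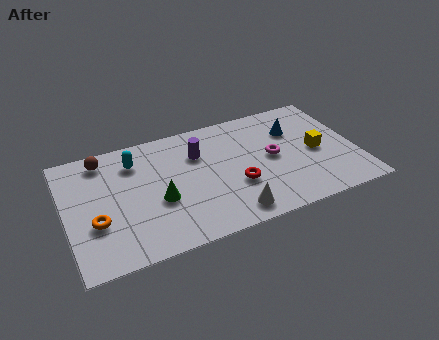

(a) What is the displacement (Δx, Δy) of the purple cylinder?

(1.8, 1.7)

The purple cylinder was at about (4.0, 3.2) and moved to about (5.8, 4.9).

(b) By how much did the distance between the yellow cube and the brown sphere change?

+0.5

They were about 8.9 units apart before and 9.4 after — 0.5 units further apart.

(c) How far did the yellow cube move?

1.1

The yellow cube was near (10.3, 2.3) before and (10.8, 3.3) after, so it travelled √(0.5² + 1.0²) ≈ 1.1 units.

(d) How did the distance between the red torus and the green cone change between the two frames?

-3.0

The distance was about 6.3 in the first image and 3.3 in the second, so they moved 3.0 units closer together.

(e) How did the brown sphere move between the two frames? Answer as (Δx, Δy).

(0.3, 2.1)

The brown sphere started near (1.5, 3.9) and ended near (1.8, 6.0).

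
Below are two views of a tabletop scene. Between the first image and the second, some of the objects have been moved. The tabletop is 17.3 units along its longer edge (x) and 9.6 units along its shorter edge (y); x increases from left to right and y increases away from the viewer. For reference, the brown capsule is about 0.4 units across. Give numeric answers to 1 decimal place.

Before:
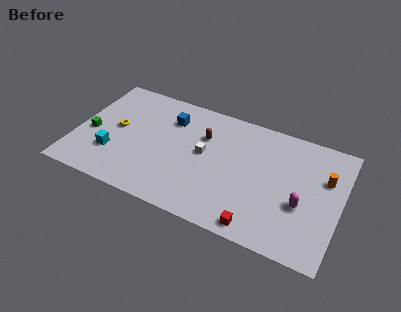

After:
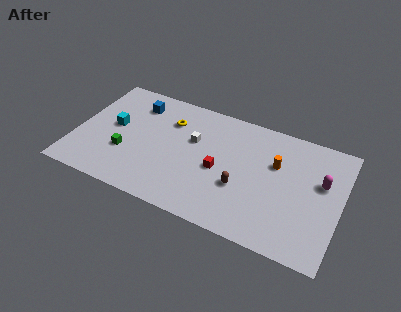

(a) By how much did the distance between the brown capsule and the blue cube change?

+6.1

Before: roughly 2.4 units apart; after: 8.5. That's 6.1 units further apart.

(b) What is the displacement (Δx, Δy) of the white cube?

(-0.8, 0.8)

The white cube started near (8.4, 5.2) and ended near (7.6, 6.0).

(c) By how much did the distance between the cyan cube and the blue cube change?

-2.7

They were about 5.4 units apart before and 2.7 after — 2.7 units closer together.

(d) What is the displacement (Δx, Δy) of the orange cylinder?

(-3.2, -0.1)

From the two frames, the orange cylinder sits at roughly (16.2, 6.3) before and (13.0, 6.2) after.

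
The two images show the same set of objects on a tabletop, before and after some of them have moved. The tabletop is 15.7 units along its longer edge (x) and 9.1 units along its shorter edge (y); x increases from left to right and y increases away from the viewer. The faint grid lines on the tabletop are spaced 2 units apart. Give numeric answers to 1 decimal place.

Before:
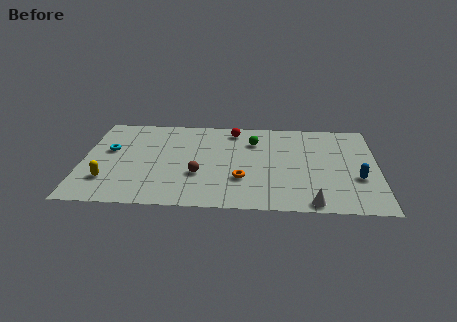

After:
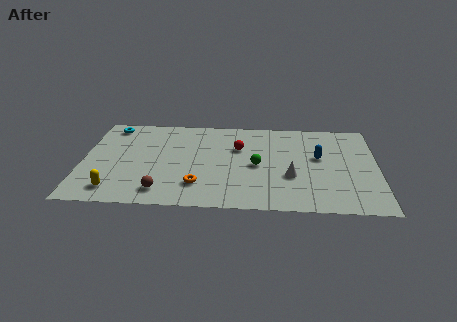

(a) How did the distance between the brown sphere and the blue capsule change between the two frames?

+0.7

Before: roughly 8.4 units apart; after: 9.1. That's 0.7 units further apart.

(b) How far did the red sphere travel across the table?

1.8

From (8.0, 7.8) to (8.3, 6.0), the red sphere covered √(0.3² + 1.8²) ≈ 1.8 units.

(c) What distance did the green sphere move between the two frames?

2.4

From (9.1, 6.7) to (9.3, 4.3), the green sphere covered √(0.2² + 2.4²) ≈ 2.4 units.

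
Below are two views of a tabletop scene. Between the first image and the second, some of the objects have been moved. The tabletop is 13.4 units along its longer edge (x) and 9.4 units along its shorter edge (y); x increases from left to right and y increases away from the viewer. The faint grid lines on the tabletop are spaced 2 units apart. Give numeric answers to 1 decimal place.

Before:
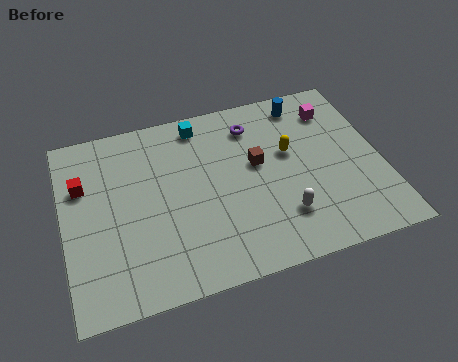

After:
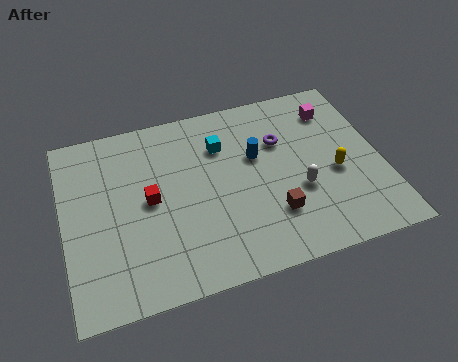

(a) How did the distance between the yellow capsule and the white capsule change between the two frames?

-1.6

Before: roughly 3.3 units apart; after: 1.7. That's 1.6 units closer together.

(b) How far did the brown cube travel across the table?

2.8

The brown cube was near (8.2, 5.4) before and (8.6, 2.6) after, so it travelled √(0.4² + 2.8²) ≈ 2.8 units.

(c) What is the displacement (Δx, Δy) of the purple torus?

(1.1, -1.2)

From the two frames, the purple torus sits at roughly (8.2, 7.5) before and (9.3, 6.3) after.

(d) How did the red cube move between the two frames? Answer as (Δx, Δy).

(2.7, -1.5)

From the two frames, the red cube sits at roughly (0.9, 6.3) before and (3.6, 4.8) after.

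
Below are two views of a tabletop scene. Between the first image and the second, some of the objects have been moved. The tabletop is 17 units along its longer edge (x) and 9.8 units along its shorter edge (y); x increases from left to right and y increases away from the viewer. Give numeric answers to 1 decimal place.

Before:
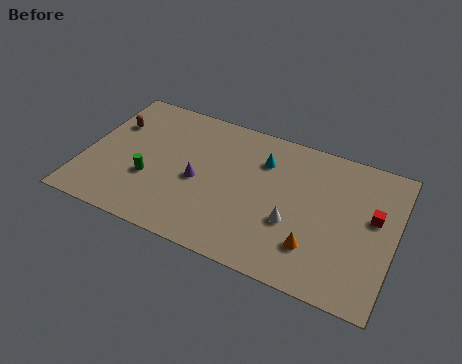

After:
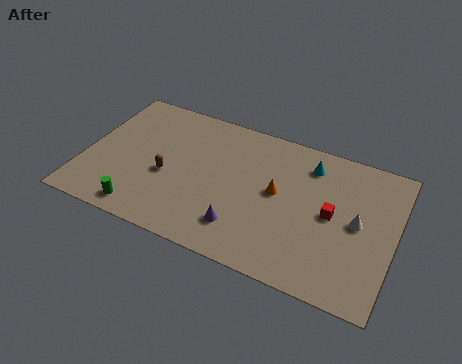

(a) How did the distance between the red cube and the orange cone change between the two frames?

-1.3

The distance was about 4.3 in the first image and 3.0 in the second, so they moved 1.3 units closer together.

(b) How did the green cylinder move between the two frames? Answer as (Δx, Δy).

(-0.1, -2.3)

The green cylinder was at about (3.7, 3.5) and moved to about (3.6, 1.2).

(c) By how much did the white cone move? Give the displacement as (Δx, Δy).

(3.4, 1.4)

The white cone was at about (11.6, 3.6) and moved to about (15.0, 5.0).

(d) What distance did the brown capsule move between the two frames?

4.3

From (1.2, 6.7) to (4.6, 4.1), the brown capsule covered √(3.4² + 2.6²) ≈ 4.3 units.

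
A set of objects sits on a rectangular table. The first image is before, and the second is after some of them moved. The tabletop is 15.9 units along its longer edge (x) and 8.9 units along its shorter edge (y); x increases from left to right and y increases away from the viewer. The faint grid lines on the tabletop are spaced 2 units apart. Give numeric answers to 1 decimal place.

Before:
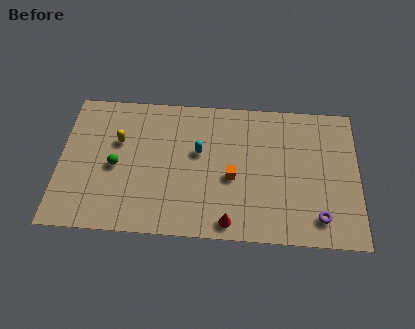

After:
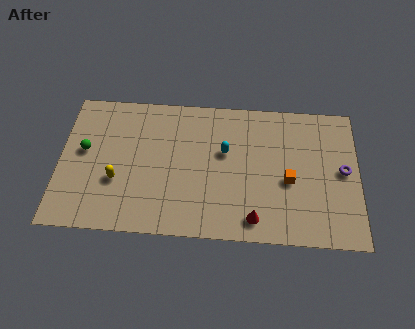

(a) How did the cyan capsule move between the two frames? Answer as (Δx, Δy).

(1.4, 0.1)

The cyan capsule was at about (7.4, 5.3) and moved to about (8.8, 5.4).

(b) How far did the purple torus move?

3.3

From (13.8, 1.6) to (15.1, 4.6), the purple torus covered √(1.3² + 3.0²) ≈ 3.3 units.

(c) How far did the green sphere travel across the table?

1.9

The green sphere was near (3.0, 4.1) before and (1.3, 5.0) after, so it travelled √(1.7² + 0.9²) ≈ 1.9 units.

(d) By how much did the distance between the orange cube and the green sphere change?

+4.8

Before: roughly 6.2 units apart; after: 11.0. That's 4.8 units further apart.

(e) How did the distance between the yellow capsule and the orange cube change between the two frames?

+2.7

The distance was about 6.4 in the first image and 9.1 in the second, so they moved 2.7 units further apart.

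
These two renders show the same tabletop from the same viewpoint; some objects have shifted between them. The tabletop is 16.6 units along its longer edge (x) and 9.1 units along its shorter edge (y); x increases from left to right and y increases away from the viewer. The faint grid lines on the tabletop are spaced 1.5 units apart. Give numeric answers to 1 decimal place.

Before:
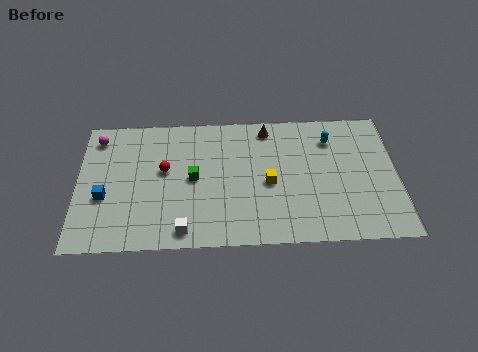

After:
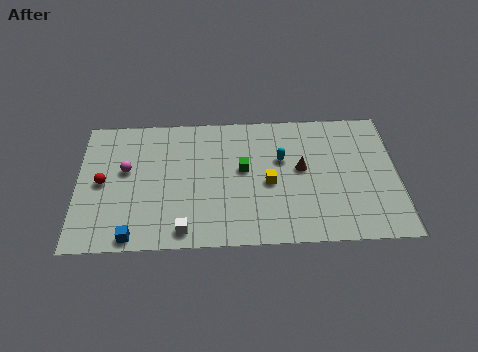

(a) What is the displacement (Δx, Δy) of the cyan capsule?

(-2.6, -1.3)

The cyan capsule was at about (13.2, 7.0) and moved to about (10.6, 5.7).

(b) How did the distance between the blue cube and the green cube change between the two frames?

+2.4

They were about 4.7 units apart before and 7.1 after — 2.4 units further apart.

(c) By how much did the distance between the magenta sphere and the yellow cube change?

-2.1

They were about 9.6 units apart before and 7.5 after — 2.1 units closer together.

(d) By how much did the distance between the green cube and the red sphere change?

+5.7

The distance was about 1.6 in the first image and 7.3 in the second, so they moved 5.7 units further apart.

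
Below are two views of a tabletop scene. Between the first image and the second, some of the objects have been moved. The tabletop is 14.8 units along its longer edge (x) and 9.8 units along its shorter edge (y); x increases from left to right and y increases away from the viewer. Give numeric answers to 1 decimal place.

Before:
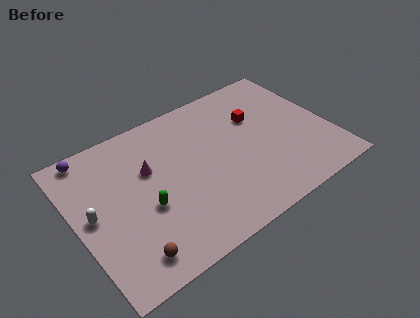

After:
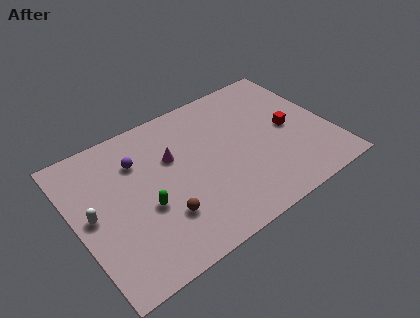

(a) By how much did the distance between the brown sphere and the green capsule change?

-1.4

The distance was about 2.8 in the first image and 1.4 in the second, so they moved 1.4 units closer together.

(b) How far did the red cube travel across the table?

2.3

From (10.9, 6.5) to (12.5, 4.8), the red cube covered √(1.6² + 1.7²) ≈ 2.3 units.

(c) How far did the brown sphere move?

2.6

From (2.4, 1.5) to (4.6, 2.8), the brown sphere covered √(2.2² + 1.3²) ≈ 2.6 units.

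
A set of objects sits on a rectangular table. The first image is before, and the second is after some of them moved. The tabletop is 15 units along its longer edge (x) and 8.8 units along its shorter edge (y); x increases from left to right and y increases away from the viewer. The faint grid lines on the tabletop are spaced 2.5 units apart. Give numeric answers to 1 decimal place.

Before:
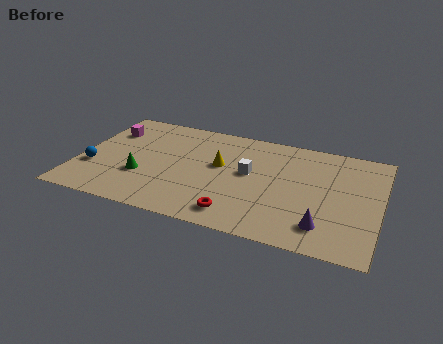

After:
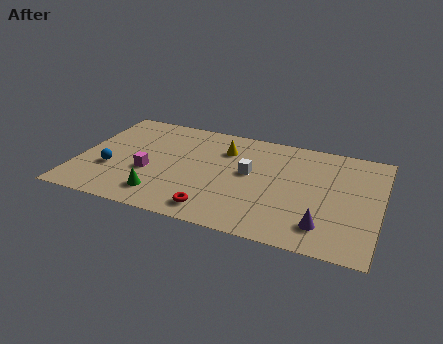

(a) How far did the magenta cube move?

3.8

From (1.2, 6.4) to (3.6, 3.4), the magenta cube covered √(2.4² + 3.0²) ≈ 3.8 units.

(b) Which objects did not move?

the white cube and the purple cone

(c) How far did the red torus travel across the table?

1.1

From (8.2, 1.4) to (7.1, 1.3), the red torus covered √(1.1² + 0.1²) ≈ 1.1 units.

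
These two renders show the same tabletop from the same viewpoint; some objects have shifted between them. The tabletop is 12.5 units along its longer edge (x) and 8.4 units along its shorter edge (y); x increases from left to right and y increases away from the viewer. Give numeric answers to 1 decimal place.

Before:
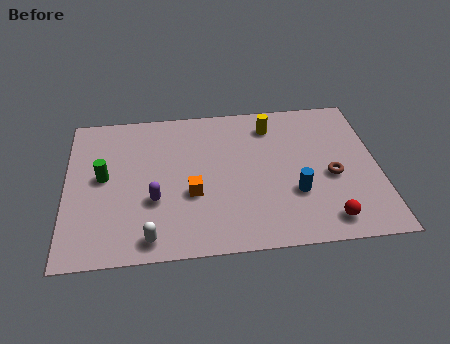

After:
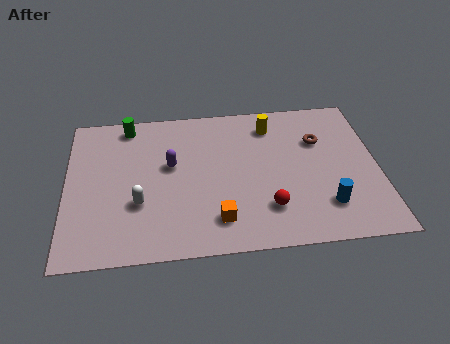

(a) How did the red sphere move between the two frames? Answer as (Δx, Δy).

(-2.3, 0.9)

The red sphere started near (10.3, 1.2) and ended near (8.0, 2.1).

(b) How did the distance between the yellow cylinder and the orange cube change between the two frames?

+0.7

The distance was about 4.9 in the first image and 5.6 in the second, so they moved 0.7 units further apart.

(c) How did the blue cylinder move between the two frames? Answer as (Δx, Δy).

(1.2, -0.8)

The blue cylinder was at about (9.1, 2.8) and moved to about (10.3, 2.0).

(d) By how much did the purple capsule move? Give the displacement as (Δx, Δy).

(0.7, 1.9)

The purple capsule was at about (3.5, 3.0) and moved to about (4.2, 4.9).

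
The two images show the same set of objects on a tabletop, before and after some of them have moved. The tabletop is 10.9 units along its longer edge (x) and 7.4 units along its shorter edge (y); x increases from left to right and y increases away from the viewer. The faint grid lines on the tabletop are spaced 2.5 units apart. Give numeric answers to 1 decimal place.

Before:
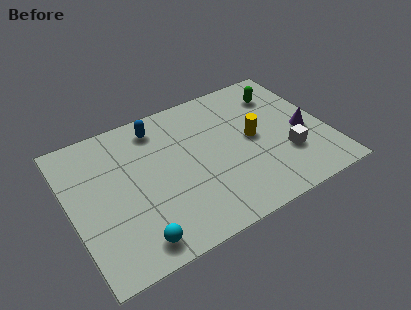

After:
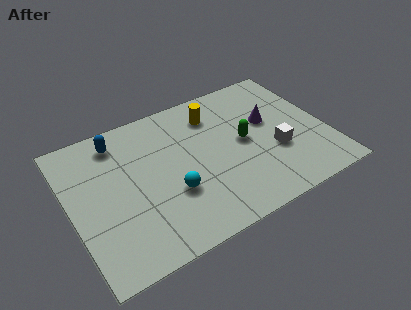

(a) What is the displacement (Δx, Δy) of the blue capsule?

(-1.7, 0.0)

The blue capsule was at about (4.0, 6.2) and moved to about (2.3, 6.2).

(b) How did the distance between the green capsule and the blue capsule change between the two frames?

+0.3

The distance was about 5.3 in the first image and 5.6 in the second, so they moved 0.3 units further apart.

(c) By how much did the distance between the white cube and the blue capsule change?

+0.9

They were about 6.3 units apart before and 7.2 after — 0.9 units further apart.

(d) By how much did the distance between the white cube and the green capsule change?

-1.8

They were about 3.4 units apart before and 1.6 after — 1.8 units closer together.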